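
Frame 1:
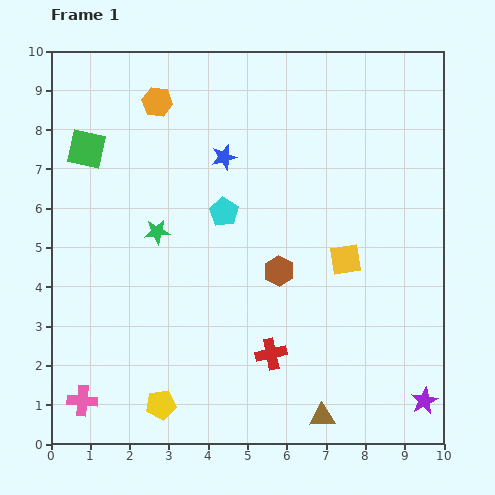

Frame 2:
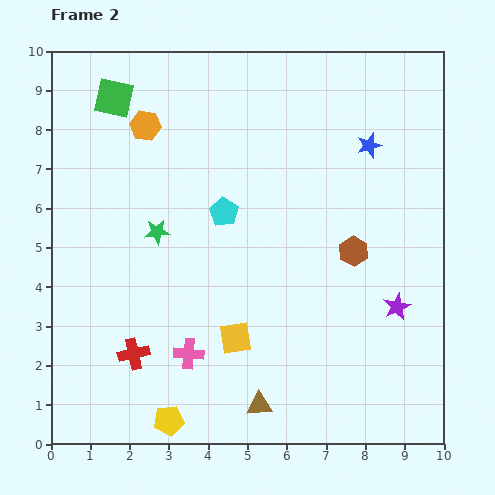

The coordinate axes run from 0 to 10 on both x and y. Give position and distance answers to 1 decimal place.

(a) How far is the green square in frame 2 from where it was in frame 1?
1.5

The green square moved from (0.9, 7.5) to (1.6, 8.8), a distance of √(0.7² + 1.3²) ≈ 1.5.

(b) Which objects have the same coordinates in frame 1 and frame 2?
the green star, the cyan pentagon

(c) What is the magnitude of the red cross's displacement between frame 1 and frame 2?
3.5

The red cross moved from (5.6, 2.3) to (2.1, 2.3), a distance of √(3.5² + 0.0²) ≈ 3.5.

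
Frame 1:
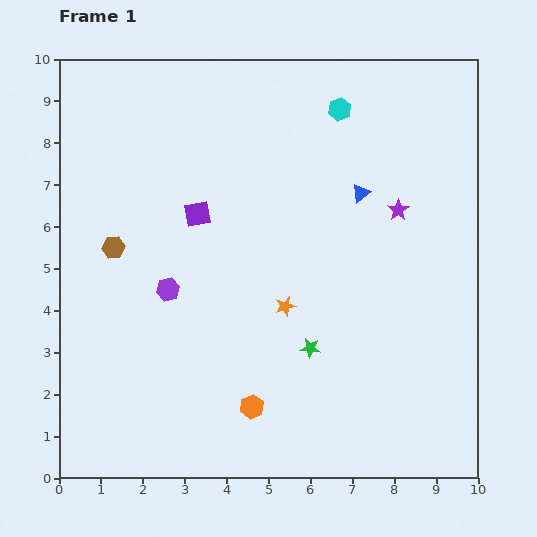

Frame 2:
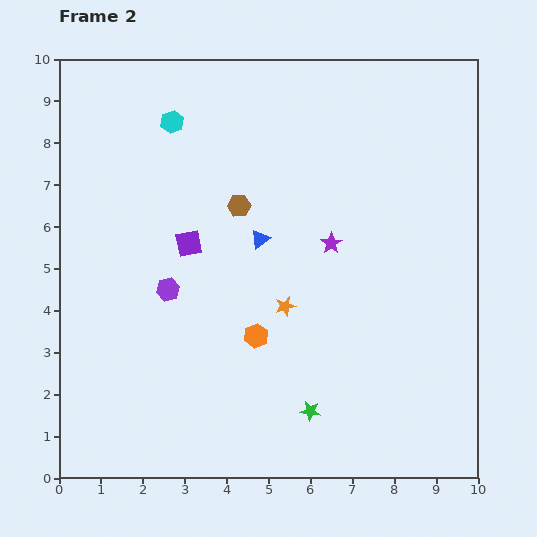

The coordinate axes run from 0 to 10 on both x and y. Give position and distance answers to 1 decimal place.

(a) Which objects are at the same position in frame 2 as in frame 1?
the orange star, the purple hexagon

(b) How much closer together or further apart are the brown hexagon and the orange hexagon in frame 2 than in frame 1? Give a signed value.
-1.9

Distance in frame 1: 5.0. Distance in frame 2: 3.1.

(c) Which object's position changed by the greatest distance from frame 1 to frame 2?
the cyan hexagon

(moved 4.0; next 3.2)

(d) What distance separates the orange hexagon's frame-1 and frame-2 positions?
1.7

The orange hexagon moved from (4.6, 1.7) to (4.7, 3.4), a distance of √(0.1² + 1.7²) ≈ 1.7.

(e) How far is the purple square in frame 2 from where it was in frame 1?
0.7

The purple square moved from (3.3, 6.3) to (3.1, 5.6), a distance of √(0.2² + 0.7²) ≈ 0.7.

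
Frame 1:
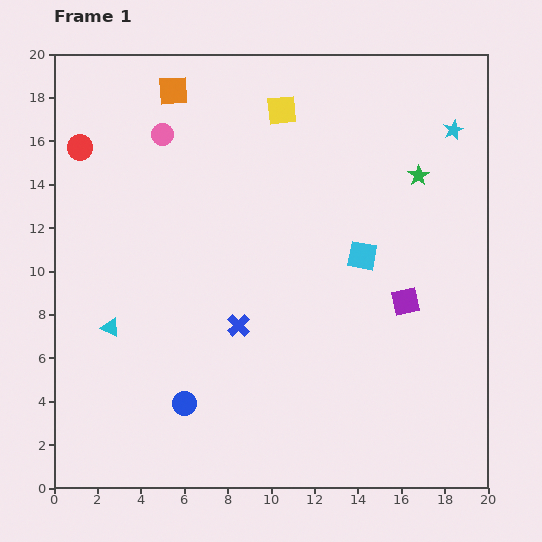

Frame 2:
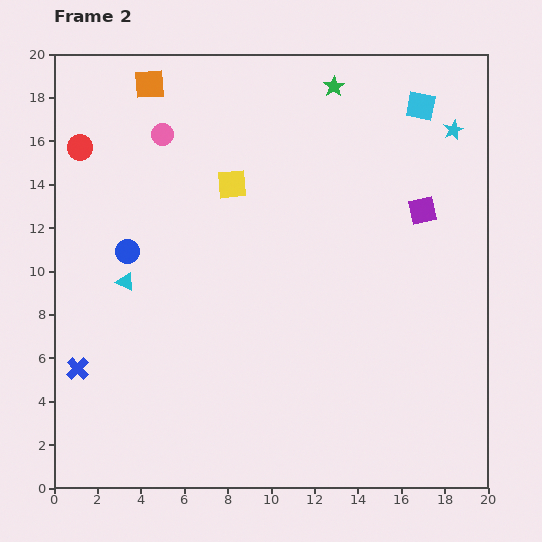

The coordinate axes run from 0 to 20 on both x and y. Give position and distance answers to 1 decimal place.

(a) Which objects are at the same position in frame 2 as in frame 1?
the cyan star, the red circle, the pink circle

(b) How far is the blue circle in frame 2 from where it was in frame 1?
7.5

The blue circle moved from (6.0, 3.9) to (3.4, 10.9), a distance of √(2.6² + 7.0²) ≈ 7.5.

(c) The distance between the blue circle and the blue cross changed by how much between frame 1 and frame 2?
+1.5

Distance in frame 1: 4.4. Distance in frame 2: 5.9.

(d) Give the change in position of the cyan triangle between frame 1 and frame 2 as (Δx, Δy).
(0.7, 2.1)

The cyan triangle was at (2.6, 7.4) in frame 1 and (3.3, 9.5) in frame 2.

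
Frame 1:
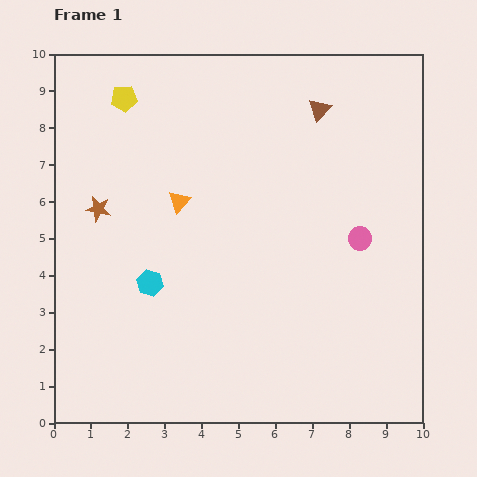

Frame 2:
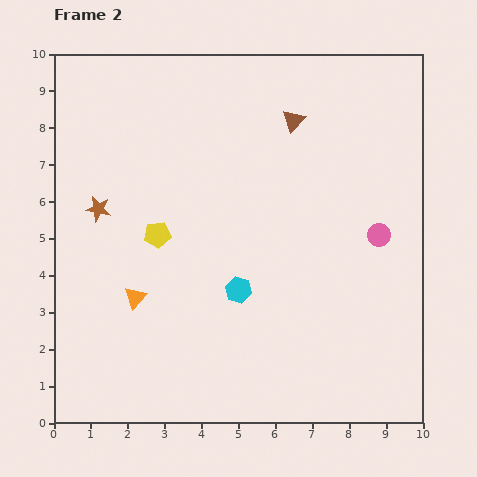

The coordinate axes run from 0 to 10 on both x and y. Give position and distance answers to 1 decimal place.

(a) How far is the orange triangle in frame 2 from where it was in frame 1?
2.9

The orange triangle moved from (3.4, 6.0) to (2.2, 3.4), a distance of √(1.2² + 2.6²) ≈ 2.9.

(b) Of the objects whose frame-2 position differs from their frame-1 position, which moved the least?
the pink circle

(moved 0.5)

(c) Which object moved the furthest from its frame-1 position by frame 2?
the yellow pentagon

(moved 3.8; next 2.9)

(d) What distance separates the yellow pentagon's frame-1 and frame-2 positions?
3.8

The yellow pentagon moved from (1.9, 8.8) to (2.8, 5.1), a distance of √(0.9² + 3.7²) ≈ 3.8.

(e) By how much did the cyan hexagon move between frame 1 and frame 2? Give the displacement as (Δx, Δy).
(2.4, -0.2)

The cyan hexagon was at (2.6, 3.8) in frame 1 and (5.0, 3.6) in frame 2.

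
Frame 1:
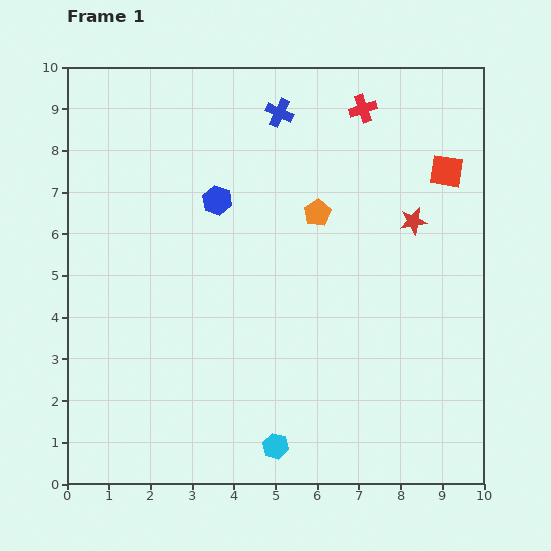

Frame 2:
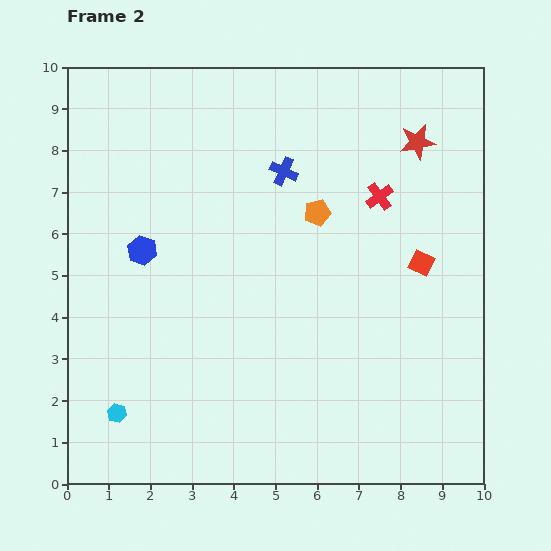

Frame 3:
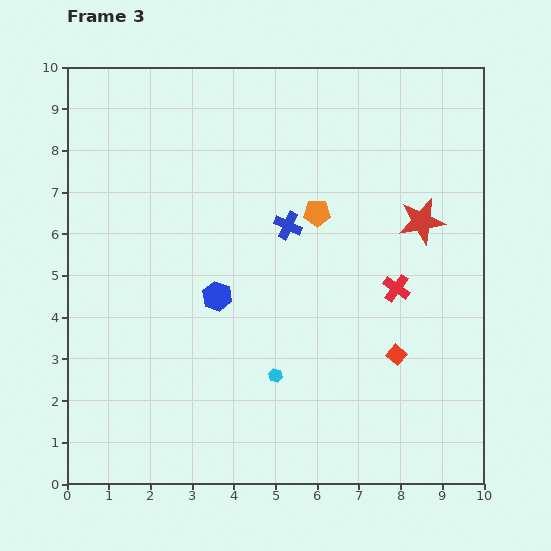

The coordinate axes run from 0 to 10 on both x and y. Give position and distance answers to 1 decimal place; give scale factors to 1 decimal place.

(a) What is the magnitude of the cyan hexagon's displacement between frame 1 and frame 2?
3.9

The cyan hexagon moved from (5.0, 0.9) to (1.2, 1.7), a distance of √(3.8² + 0.8²) ≈ 3.9.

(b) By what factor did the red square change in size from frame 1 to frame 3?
0.6×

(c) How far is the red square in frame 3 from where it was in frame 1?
4.6

The red square moved from (9.1, 7.5) to (7.9, 3.1), a distance of √(1.2² + 4.4²) ≈ 4.6.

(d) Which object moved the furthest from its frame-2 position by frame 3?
the cyan hexagon

(moved 3.9; next 2.3)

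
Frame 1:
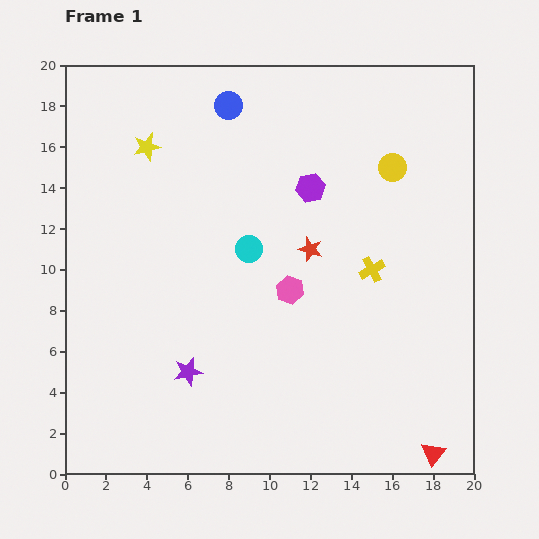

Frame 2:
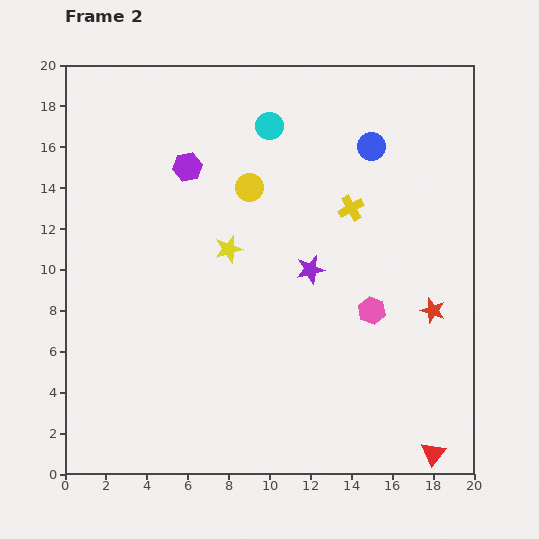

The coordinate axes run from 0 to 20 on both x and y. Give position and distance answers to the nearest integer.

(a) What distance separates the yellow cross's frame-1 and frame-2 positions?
3

The yellow cross moved from (15, 10) to (14, 13), a distance of √(1² + 3²) ≈ 3.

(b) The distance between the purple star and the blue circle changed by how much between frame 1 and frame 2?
-6

Distance in frame 1: 13. Distance in frame 2: 7.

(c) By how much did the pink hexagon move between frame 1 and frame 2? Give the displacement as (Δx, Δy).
(4, -1)

The pink hexagon was at (11, 9) in frame 1 and (15, 8) in frame 2.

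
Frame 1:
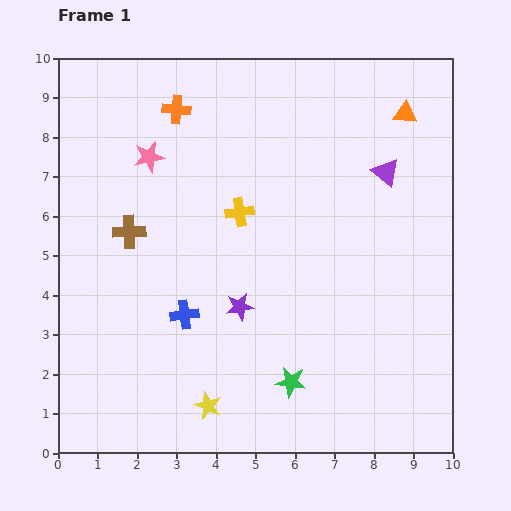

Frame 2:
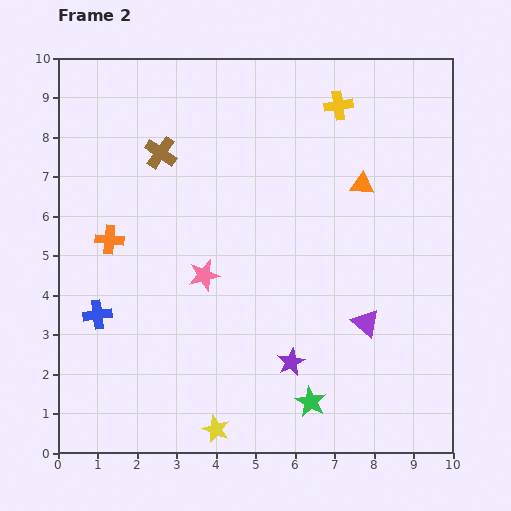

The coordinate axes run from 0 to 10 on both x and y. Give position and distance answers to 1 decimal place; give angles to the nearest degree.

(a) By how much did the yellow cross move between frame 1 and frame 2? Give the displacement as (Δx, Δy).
(2.5, 2.7)

The yellow cross was at (4.6, 6.1) in frame 1 and (7.1, 8.8) in frame 2.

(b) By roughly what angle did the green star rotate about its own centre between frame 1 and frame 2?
21° clockwise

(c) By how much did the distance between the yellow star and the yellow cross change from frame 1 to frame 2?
+3.8

Distance in frame 1: 5.0. Distance in frame 2: 8.8.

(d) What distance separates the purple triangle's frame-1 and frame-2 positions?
3.8

The purple triangle moved from (8.3, 7.1) to (7.8, 3.3), a distance of √(0.5² + 3.8²) ≈ 3.8.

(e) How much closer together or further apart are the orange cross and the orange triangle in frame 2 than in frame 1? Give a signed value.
+0.8

Distance in frame 1: 5.8. Distance in frame 2: 6.6.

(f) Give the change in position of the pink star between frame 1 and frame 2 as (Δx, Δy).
(1.4, -3.0)

The pink star was at (2.3, 7.5) in frame 1 and (3.7, 4.5) in frame 2.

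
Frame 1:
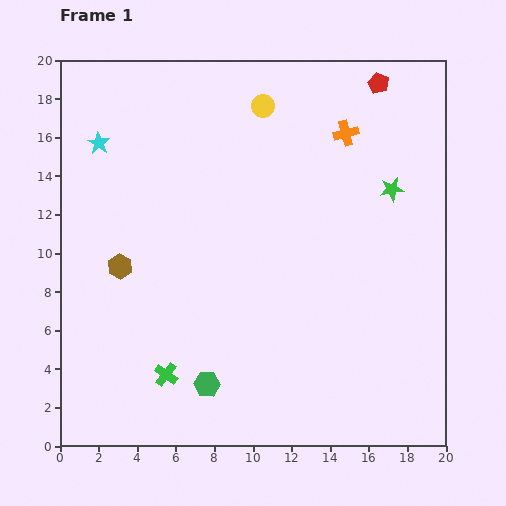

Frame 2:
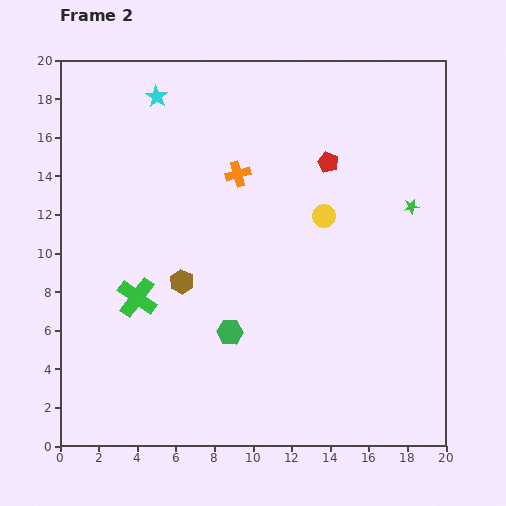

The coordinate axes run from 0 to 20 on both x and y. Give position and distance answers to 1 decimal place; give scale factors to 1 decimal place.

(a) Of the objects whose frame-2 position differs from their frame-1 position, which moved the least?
the green star

(moved 1.3)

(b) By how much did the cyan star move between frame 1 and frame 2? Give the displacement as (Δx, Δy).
(3.0, 2.4)

The cyan star was at (2.0, 15.7) in frame 1 and (5.0, 18.1) in frame 2.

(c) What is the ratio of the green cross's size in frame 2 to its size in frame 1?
1.7×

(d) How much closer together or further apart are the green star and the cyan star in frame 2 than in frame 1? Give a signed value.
-1.0

Distance in frame 1: 15.4. Distance in frame 2: 14.4.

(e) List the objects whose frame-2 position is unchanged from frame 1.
none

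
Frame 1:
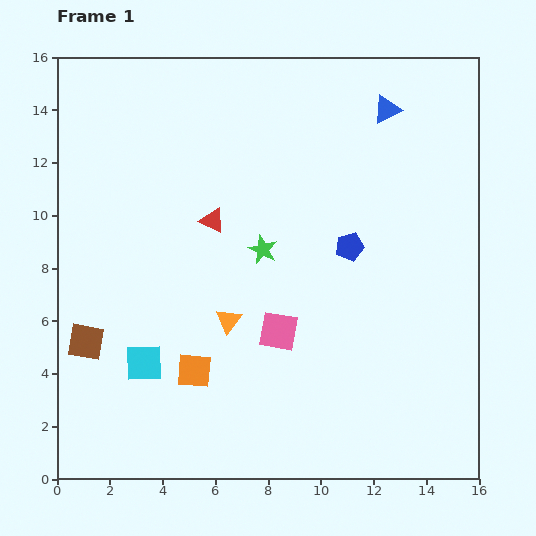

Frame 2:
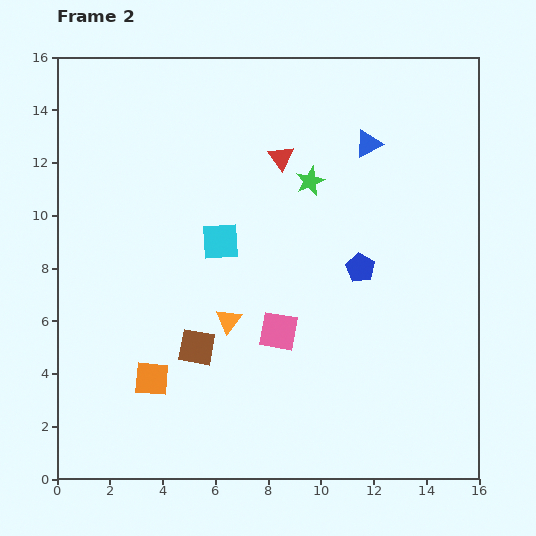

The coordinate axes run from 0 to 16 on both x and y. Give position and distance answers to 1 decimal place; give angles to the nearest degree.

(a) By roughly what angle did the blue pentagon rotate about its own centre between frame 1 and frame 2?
28° counter-clockwise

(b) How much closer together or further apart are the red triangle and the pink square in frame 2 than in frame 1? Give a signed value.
+1.7

Distance in frame 1: 4.9. Distance in frame 2: 6.6.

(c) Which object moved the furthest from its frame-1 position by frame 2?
the cyan square

(moved 5.4; next 4.2)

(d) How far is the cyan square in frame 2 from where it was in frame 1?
5.4

The cyan square moved from (3.3, 4.4) to (6.2, 9.0), a distance of √(2.9² + 4.6²) ≈ 5.4.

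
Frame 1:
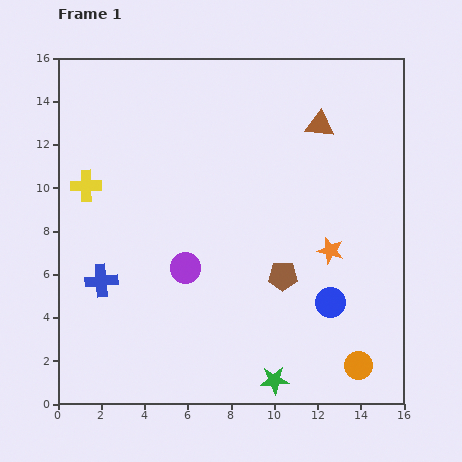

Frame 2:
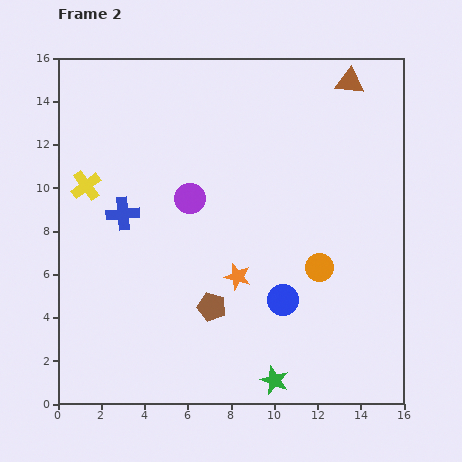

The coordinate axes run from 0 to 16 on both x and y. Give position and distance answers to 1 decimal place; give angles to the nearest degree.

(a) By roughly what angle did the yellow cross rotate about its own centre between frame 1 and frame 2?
36° counter-clockwise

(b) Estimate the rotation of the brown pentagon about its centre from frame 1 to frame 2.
16° clockwise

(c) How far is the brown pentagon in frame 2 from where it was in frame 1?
3.6

The brown pentagon moved from (10.4, 5.9) to (7.1, 4.5), a distance of √(3.3² + 1.4²) ≈ 3.6.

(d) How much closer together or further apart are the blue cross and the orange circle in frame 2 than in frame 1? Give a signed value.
-3.1

Distance in frame 1: 12.5. Distance in frame 2: 9.4.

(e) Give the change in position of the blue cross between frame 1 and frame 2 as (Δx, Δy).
(1.0, 3.1)

The blue cross was at (2.0, 5.7) in frame 1 and (3.0, 8.8) in frame 2.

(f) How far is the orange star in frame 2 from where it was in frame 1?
4.5

The orange star moved from (12.6, 7.1) to (8.3, 5.9), a distance of √(4.3² + 1.2²) ≈ 4.5.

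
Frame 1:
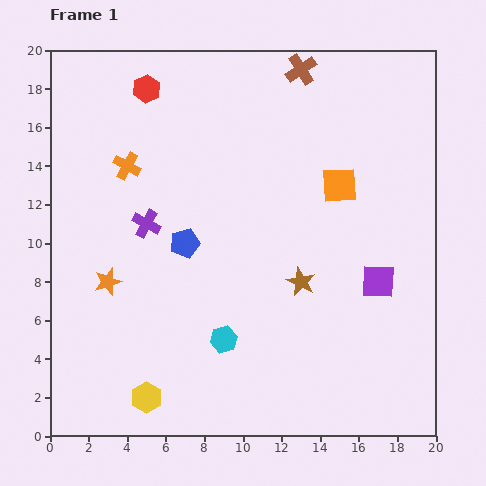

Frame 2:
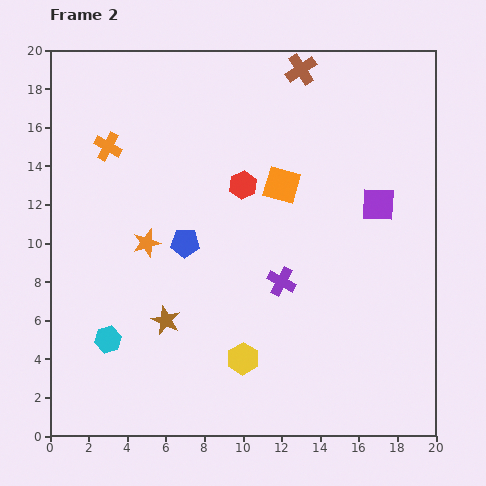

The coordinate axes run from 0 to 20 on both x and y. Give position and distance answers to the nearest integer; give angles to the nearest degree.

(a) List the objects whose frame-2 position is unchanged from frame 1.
the blue pentagon, the brown cross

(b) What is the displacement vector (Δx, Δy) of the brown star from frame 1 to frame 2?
(-7, -2)

The brown star was at (13, 8) in frame 1 and (6, 6) in frame 2.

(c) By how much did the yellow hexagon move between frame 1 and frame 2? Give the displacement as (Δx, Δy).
(5, 2)

The yellow hexagon was at (5, 2) in frame 1 and (10, 4) in frame 2.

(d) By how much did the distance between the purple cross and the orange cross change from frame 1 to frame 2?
+8

Distance in frame 1: 3. Distance in frame 2: 11.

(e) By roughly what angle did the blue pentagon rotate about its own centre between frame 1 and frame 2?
16° clockwise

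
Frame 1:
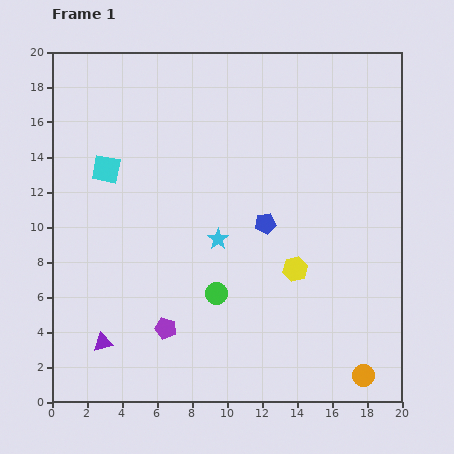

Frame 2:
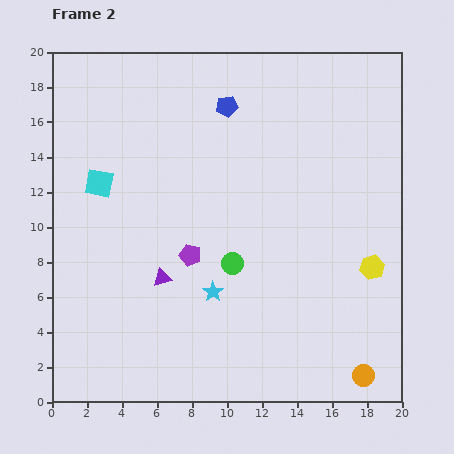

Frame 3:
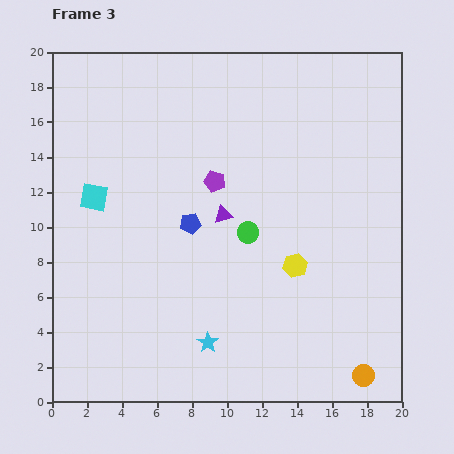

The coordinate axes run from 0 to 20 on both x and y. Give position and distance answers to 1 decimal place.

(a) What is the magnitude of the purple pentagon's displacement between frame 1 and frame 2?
4.4

The purple pentagon moved from (6.5, 4.2) to (7.9, 8.4), a distance of √(1.4² + 4.2²) ≈ 4.4.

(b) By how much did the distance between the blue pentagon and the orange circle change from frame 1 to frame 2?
+7.0

Distance in frame 1: 10.3. Distance in frame 2: 17.3.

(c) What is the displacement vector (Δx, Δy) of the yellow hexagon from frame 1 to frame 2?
(4.4, 0.1)

The yellow hexagon was at (13.9, 7.6) in frame 1 and (18.3, 7.7) in frame 2.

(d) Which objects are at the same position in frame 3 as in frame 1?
the orange circle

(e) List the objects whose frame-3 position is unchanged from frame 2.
the orange circle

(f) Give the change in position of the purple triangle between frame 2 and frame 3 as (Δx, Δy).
(3.5, 3.6)

The purple triangle was at (6.3, 7.1) in frame 2 and (9.8, 10.7) in frame 3.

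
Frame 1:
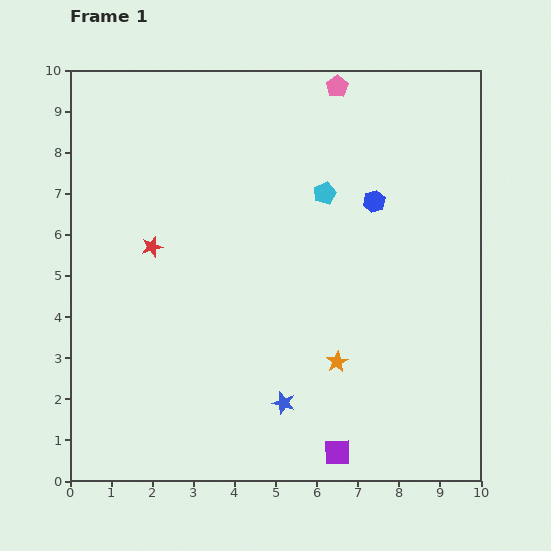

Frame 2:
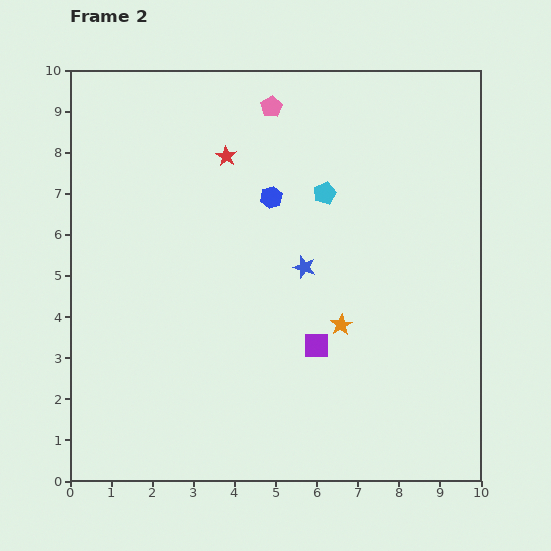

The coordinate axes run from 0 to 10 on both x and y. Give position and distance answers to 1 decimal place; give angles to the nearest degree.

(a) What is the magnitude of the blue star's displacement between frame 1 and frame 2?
3.3

The blue star moved from (5.2, 1.9) to (5.7, 5.2), a distance of √(0.5² + 3.3²) ≈ 3.3.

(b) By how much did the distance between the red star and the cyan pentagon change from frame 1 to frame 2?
-1.8

Distance in frame 1: 4.4. Distance in frame 2: 2.6.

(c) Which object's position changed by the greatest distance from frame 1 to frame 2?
the blue star

(moved 3.3; next 2.8)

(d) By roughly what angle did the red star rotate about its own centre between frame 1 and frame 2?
25° counter-clockwise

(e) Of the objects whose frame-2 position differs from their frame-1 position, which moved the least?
the orange star

(moved 0.9)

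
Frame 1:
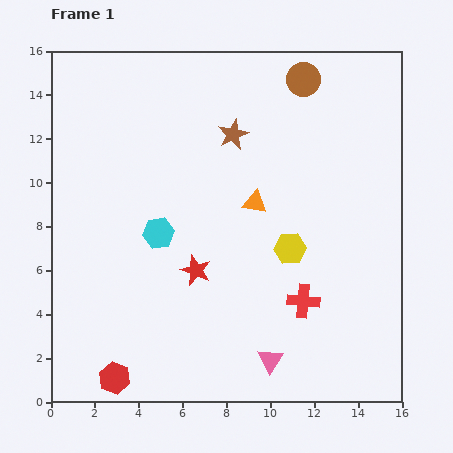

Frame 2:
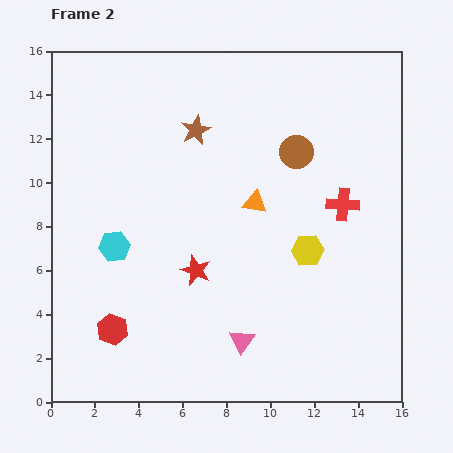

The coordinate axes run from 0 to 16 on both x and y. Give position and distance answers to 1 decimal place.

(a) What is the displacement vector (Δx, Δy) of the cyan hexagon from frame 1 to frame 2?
(-2.0, -0.6)

The cyan hexagon was at (4.9, 7.7) in frame 1 and (2.9, 7.1) in frame 2.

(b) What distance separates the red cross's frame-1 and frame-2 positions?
4.8

The red cross moved from (11.5, 4.6) to (13.3, 9.0), a distance of √(1.8² + 4.4²) ≈ 4.8.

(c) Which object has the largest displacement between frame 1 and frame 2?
the red cross

(moved 4.8; next 3.3)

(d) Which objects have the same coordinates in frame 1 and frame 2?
the red star, the orange triangle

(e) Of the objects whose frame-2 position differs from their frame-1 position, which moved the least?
the yellow hexagon

(moved 0.8)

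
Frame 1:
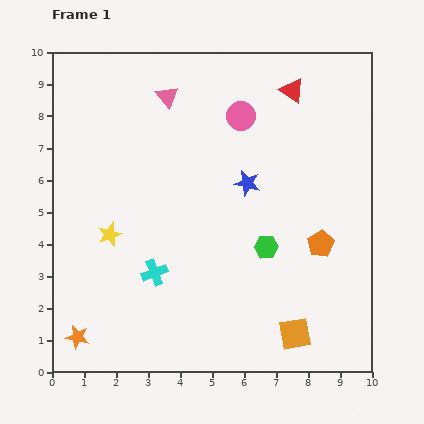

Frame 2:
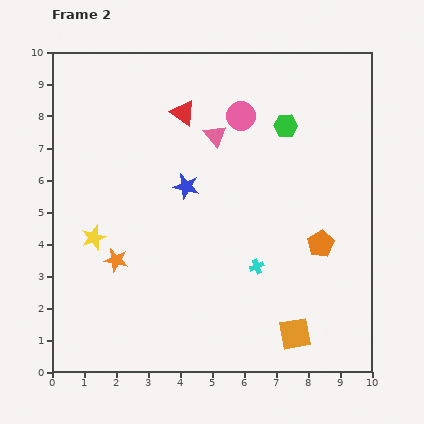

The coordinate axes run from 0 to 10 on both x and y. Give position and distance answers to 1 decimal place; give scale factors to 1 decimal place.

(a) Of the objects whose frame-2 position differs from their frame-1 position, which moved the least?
the yellow star

(moved 0.5)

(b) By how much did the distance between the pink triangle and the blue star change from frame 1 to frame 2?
-1.9

Distance in frame 1: 3.7. Distance in frame 2: 1.8.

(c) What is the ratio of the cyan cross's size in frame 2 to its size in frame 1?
0.6×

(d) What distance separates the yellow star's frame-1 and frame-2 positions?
0.5

The yellow star moved from (1.8, 4.3) to (1.3, 4.2), a distance of √(0.5² + 0.1²) ≈ 0.5.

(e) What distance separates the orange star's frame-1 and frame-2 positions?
2.7

The orange star moved from (0.8, 1.1) to (2.0, 3.5), a distance of √(1.2² + 2.4²) ≈ 2.7.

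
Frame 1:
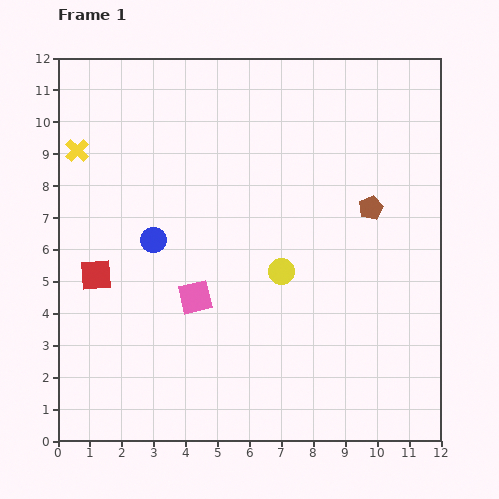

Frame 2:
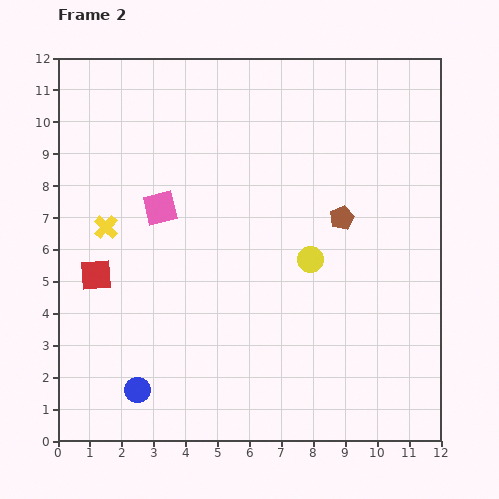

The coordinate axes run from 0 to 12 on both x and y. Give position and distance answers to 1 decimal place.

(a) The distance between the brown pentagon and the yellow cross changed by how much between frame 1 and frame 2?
-2.0

Distance in frame 1: 9.4. Distance in frame 2: 7.4.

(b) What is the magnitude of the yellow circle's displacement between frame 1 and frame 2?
1.0

The yellow circle moved from (7.0, 5.3) to (7.9, 5.7), a distance of √(0.9² + 0.4²) ≈ 1.0.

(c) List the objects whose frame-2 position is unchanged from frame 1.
the red square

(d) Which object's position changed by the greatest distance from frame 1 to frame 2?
the blue circle

(moved 4.7; next 3.0)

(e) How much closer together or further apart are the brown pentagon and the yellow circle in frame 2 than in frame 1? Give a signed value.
-1.8

Distance in frame 1: 3.4. Distance in frame 2: 1.6.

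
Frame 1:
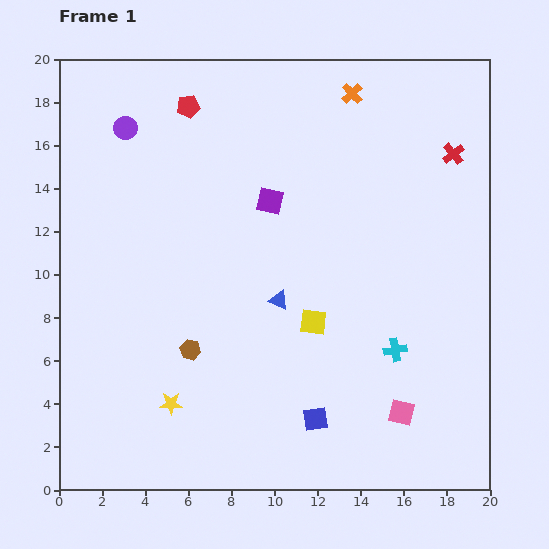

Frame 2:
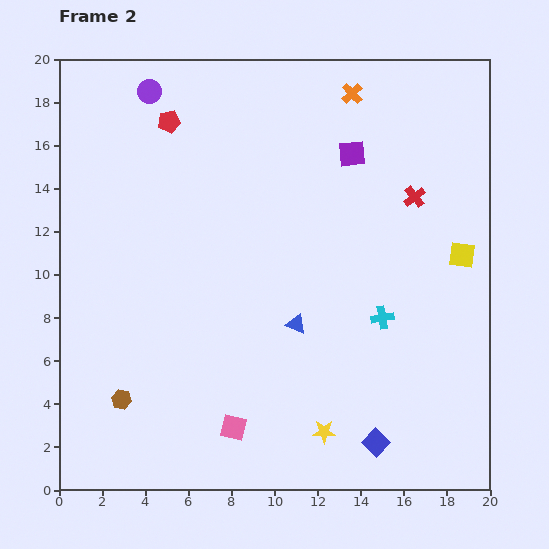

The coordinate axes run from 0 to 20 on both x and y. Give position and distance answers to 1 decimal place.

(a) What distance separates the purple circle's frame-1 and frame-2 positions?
2.0

The purple circle moved from (3.1, 16.8) to (4.2, 18.5), a distance of √(1.1² + 1.7²) ≈ 2.0.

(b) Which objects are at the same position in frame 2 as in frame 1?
the orange cross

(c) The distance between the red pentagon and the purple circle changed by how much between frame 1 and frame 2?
-1.4

Distance in frame 1: 3.1. Distance in frame 2: 1.7.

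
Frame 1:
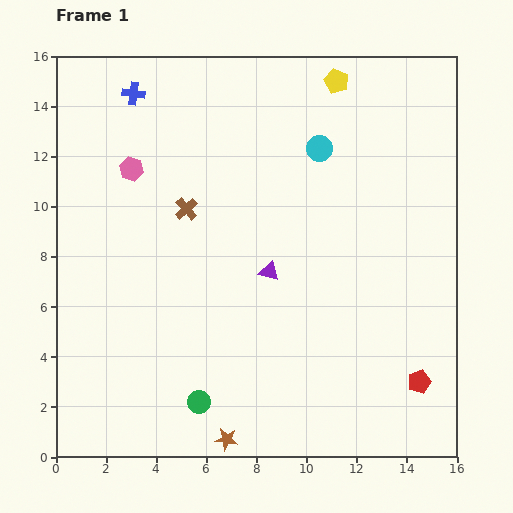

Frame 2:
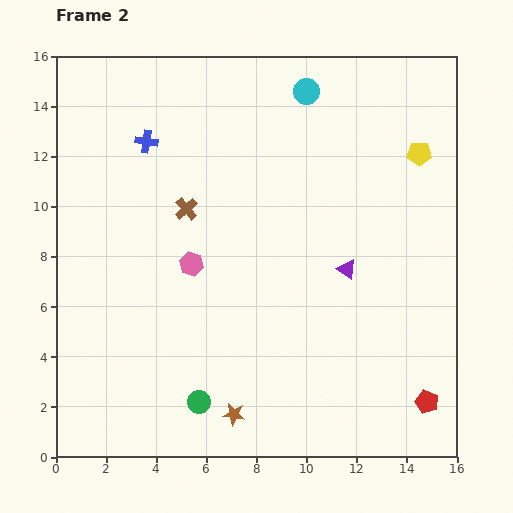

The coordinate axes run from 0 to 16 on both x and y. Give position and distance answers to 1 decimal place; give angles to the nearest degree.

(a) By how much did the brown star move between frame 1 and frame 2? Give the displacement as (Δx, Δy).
(0.3, 1.0)

The brown star was at (6.8, 0.7) in frame 1 and (7.1, 1.7) in frame 2.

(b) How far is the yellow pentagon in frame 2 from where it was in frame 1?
4.4

The yellow pentagon moved from (11.2, 15.0) to (14.5, 12.1), a distance of √(3.3² + 2.9²) ≈ 4.4.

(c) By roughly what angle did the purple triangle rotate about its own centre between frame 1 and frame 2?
19° clockwise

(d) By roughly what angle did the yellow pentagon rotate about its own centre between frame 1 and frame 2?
22° counter-clockwise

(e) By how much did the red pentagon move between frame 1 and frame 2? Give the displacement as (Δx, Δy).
(0.3, -0.8)

The red pentagon was at (14.5, 3.0) in frame 1 and (14.8, 2.2) in frame 2.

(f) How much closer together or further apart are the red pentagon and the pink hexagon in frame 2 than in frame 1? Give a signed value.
-3.4

Distance in frame 1: 14.3. Distance in frame 2: 10.9.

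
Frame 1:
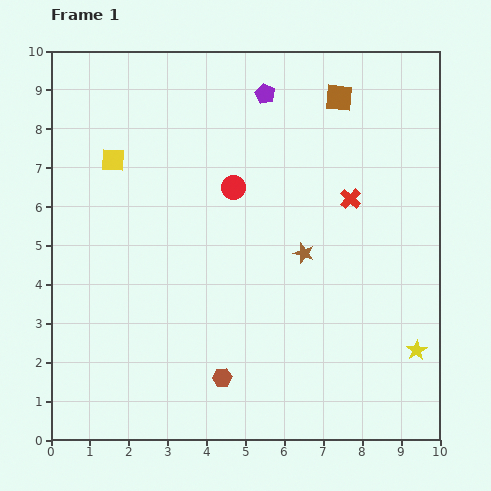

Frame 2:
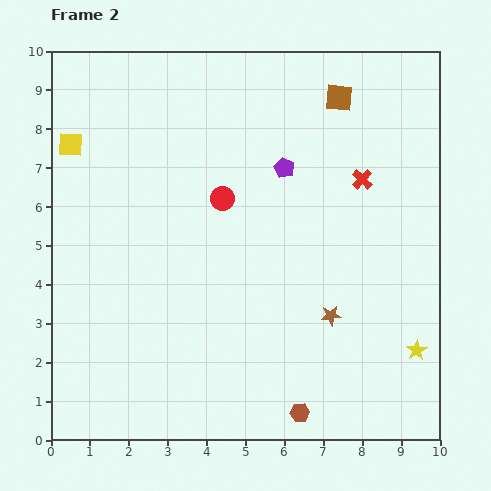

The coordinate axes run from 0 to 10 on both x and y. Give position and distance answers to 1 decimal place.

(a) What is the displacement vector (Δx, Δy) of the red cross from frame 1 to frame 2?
(0.3, 0.5)

The red cross was at (7.7, 6.2) in frame 1 and (8.0, 6.7) in frame 2.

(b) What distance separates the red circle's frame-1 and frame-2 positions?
0.4

The red circle moved from (4.7, 6.5) to (4.4, 6.2), a distance of √(0.3² + 0.3²) ≈ 0.4.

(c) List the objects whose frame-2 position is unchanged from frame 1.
the brown square, the yellow star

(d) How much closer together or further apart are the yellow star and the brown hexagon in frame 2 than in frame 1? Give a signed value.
-1.6

Distance in frame 1: 5.0. Distance in frame 2: 3.4.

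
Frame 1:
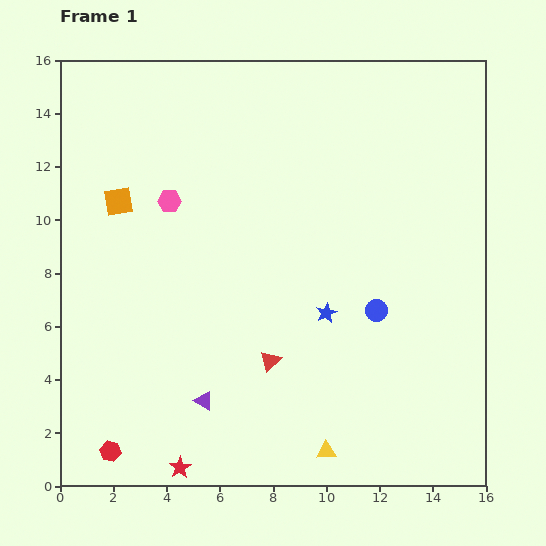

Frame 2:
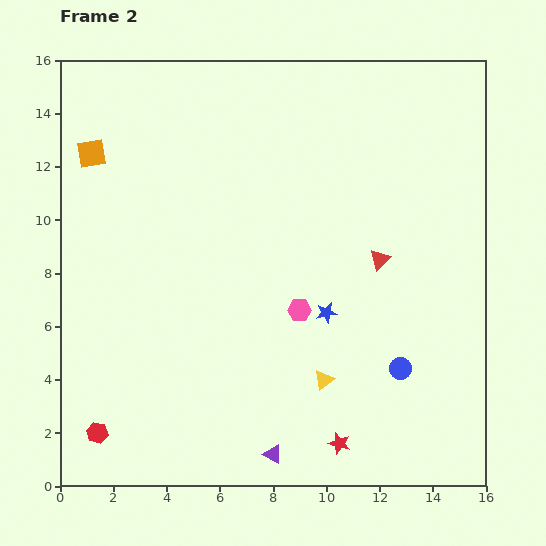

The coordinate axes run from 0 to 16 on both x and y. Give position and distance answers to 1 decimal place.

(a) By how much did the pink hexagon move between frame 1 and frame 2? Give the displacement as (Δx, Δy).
(4.9, -4.1)

The pink hexagon was at (4.1, 10.7) in frame 1 and (9.0, 6.6) in frame 2.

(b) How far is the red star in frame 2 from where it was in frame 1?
6.1

The red star moved from (4.5, 0.7) to (10.5, 1.6), a distance of √(6.0² + 0.9²) ≈ 6.1.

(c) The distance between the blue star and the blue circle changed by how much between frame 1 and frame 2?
+1.6

Distance in frame 1: 1.9. Distance in frame 2: 3.5.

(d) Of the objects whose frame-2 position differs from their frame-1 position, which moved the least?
the red hexagon

(moved 0.9)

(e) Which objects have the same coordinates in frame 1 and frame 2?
the blue star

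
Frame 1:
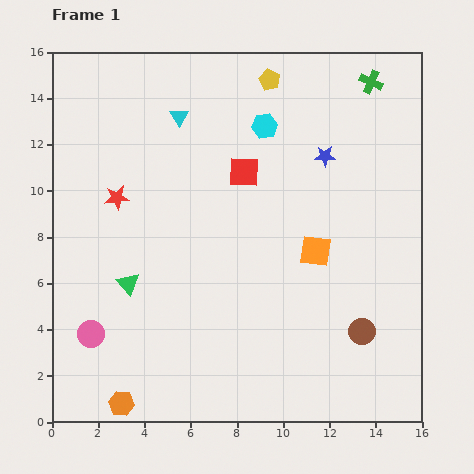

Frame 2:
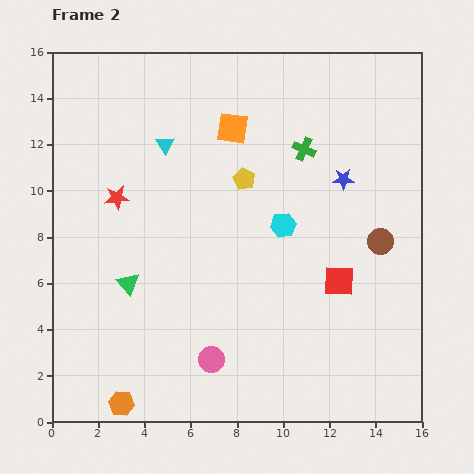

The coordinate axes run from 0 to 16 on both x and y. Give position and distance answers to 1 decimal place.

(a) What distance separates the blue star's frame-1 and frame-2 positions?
1.3

The blue star moved from (11.8, 11.5) to (12.6, 10.5), a distance of √(0.8² + 1.0²) ≈ 1.3.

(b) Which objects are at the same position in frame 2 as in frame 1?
the red star, the orange hexagon, the green triangle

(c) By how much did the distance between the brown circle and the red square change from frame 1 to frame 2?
-6.1

Distance in frame 1: 8.6. Distance in frame 2: 2.5.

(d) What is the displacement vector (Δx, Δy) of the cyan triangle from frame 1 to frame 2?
(-0.6, -1.2)

The cyan triangle was at (5.5, 13.2) in frame 1 and (4.9, 12.0) in frame 2.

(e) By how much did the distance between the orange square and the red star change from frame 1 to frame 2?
-3.1

Distance in frame 1: 8.9. Distance in frame 2: 5.8.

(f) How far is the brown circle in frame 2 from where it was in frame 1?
4.0

The brown circle moved from (13.4, 3.9) to (14.2, 7.8), a distance of √(0.8² + 3.9²) ≈ 4.0.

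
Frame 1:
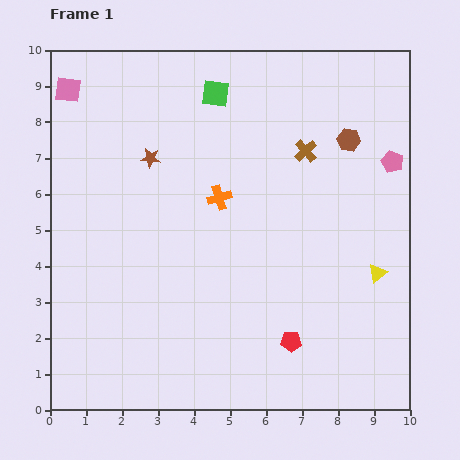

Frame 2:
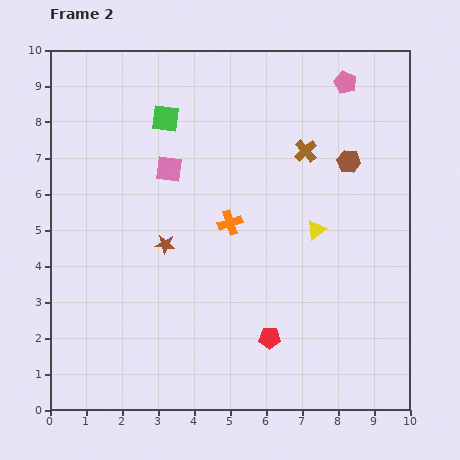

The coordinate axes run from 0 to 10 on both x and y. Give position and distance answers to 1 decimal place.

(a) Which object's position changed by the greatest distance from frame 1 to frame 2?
the pink square

(moved 3.6; next 2.6)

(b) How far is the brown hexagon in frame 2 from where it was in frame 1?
0.6

The brown hexagon moved from (8.3, 7.5) to (8.3, 6.9), a distance of √(0.0² + 0.6²) ≈ 0.6.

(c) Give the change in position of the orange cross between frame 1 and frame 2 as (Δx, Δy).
(0.3, -0.7)

The orange cross was at (4.7, 5.9) in frame 1 and (5.0, 5.2) in frame 2.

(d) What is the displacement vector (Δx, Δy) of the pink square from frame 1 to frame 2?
(2.8, -2.2)

The pink square was at (0.5, 8.9) in frame 1 and (3.3, 6.7) in frame 2.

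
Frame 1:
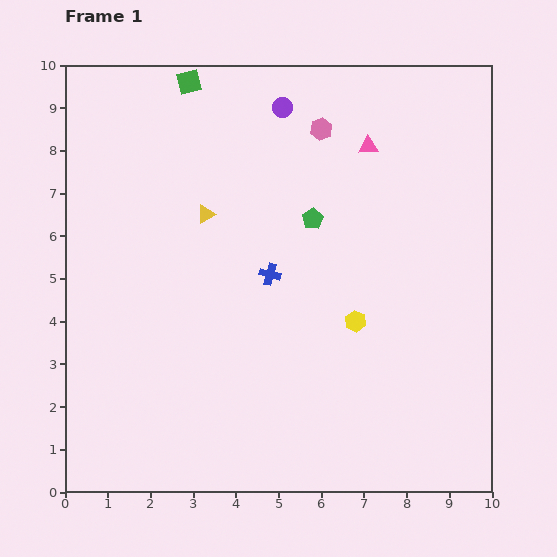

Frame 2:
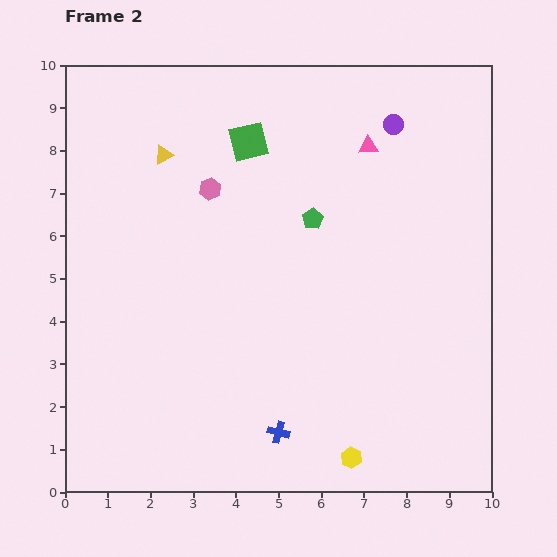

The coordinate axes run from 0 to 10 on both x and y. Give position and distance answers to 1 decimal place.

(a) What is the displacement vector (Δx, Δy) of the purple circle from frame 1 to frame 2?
(2.6, -0.4)

The purple circle was at (5.1, 9.0) in frame 1 and (7.7, 8.6) in frame 2.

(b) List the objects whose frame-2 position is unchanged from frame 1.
the pink triangle, the green pentagon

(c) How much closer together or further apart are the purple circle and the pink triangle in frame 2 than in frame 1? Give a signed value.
-1.4

Distance in frame 1: 2.2. Distance in frame 2: 0.8.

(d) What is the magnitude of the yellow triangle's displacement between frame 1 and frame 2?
1.7

The yellow triangle moved from (3.3, 6.5) to (2.3, 7.9), a distance of √(1.0² + 1.4²) ≈ 1.7.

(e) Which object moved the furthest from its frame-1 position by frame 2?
the blue cross

(moved 3.7; next 3.2)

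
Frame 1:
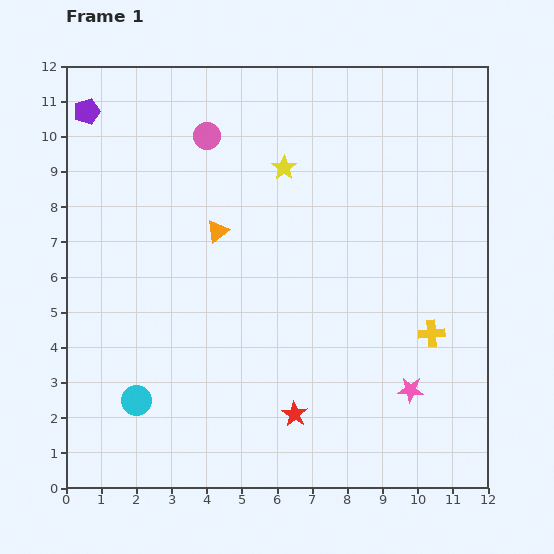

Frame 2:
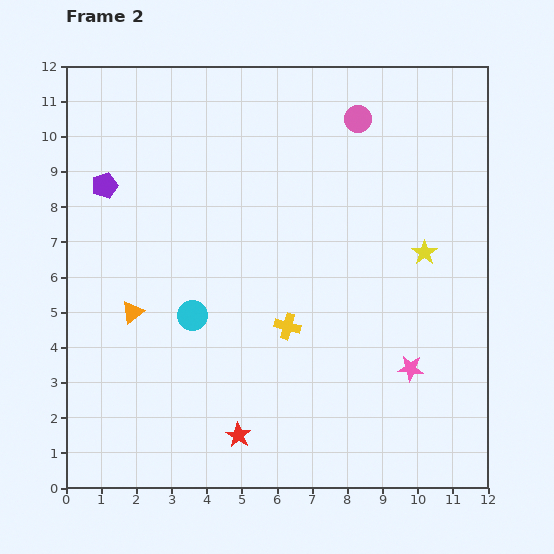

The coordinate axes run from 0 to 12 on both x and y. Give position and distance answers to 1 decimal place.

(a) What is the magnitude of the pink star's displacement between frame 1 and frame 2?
0.6

The pink star moved from (9.8, 2.8) to (9.8, 3.4), a distance of √(0.0² + 0.6²) ≈ 0.6.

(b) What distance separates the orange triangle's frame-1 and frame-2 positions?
3.3

The orange triangle moved from (4.3, 7.3) to (1.9, 5.0), a distance of √(2.4² + 2.3²) ≈ 3.3.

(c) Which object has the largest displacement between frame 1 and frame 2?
the yellow star

(moved 4.7; next 4.3)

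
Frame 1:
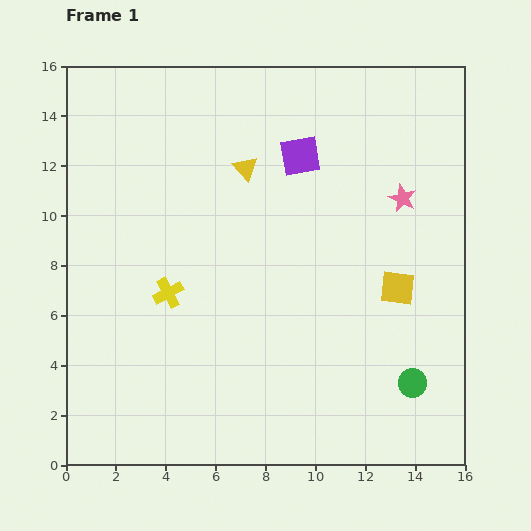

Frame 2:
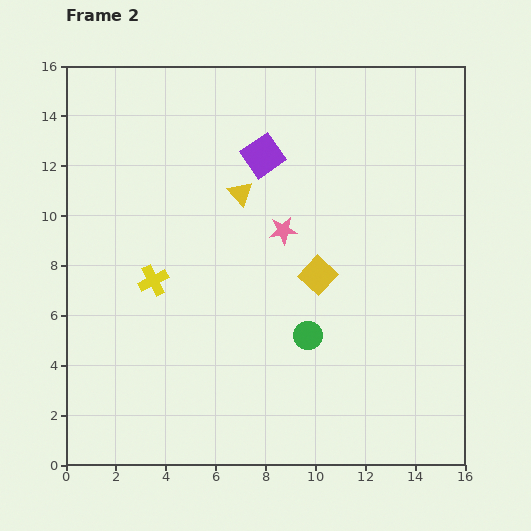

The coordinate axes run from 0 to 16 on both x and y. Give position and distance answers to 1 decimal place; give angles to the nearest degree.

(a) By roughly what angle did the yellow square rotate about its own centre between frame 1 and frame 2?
37° clockwise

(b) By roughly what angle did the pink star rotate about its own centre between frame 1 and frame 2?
31° counter-clockwise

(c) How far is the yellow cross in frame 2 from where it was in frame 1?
0.8

The yellow cross moved from (4.1, 6.9) to (3.5, 7.4), a distance of √(0.6² + 0.5²) ≈ 0.8.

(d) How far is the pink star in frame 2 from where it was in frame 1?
5.0

The pink star moved from (13.5, 10.7) to (8.7, 9.4), a distance of √(4.8² + 1.3²) ≈ 5.0.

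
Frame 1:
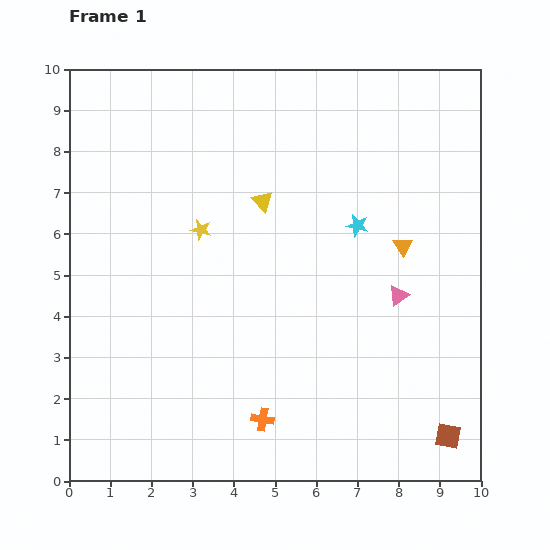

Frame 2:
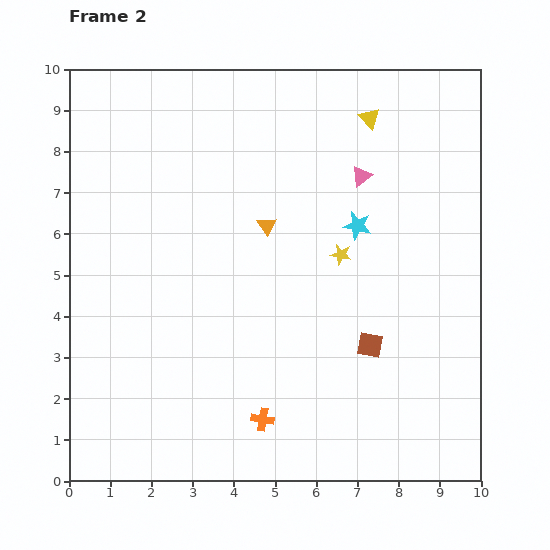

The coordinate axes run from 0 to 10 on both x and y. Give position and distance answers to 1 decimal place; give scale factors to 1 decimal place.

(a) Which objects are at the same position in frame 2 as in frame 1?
the cyan star, the orange cross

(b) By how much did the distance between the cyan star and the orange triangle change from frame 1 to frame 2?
+1.0

Distance in frame 1: 1.2. Distance in frame 2: 2.2.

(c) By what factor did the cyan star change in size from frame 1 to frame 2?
1.3×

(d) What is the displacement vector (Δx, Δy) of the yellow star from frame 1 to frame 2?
(3.4, -0.6)

The yellow star was at (3.2, 6.1) in frame 1 and (6.6, 5.5) in frame 2.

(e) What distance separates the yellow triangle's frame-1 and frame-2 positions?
3.3

The yellow triangle moved from (4.7, 6.8) to (7.3, 8.8), a distance of √(2.6² + 2.0²) ≈ 3.3.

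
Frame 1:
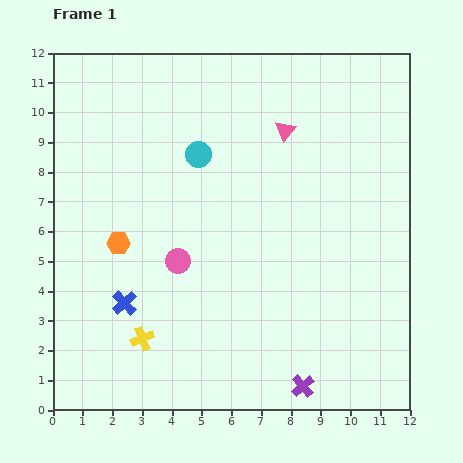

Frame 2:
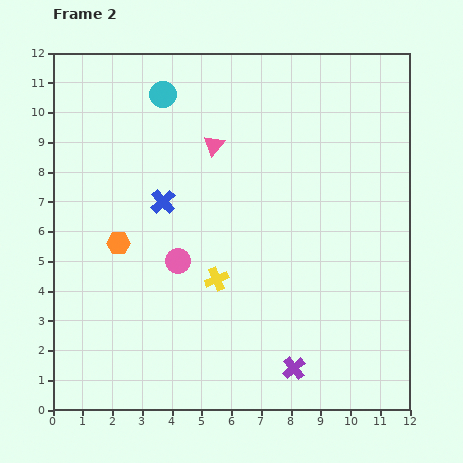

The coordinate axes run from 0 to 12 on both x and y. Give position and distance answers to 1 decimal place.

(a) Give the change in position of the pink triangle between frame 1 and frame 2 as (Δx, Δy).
(-2.4, -0.5)

The pink triangle was at (7.8, 9.4) in frame 1 and (5.4, 8.9) in frame 2.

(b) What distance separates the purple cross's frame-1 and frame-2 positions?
0.7

The purple cross moved from (8.4, 0.8) to (8.1, 1.4), a distance of √(0.3² + 0.6²) ≈ 0.7.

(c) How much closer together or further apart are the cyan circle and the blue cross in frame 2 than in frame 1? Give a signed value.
-2.0

Distance in frame 1: 5.6. Distance in frame 2: 3.6.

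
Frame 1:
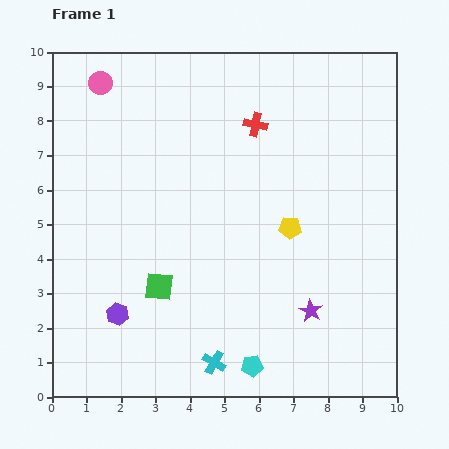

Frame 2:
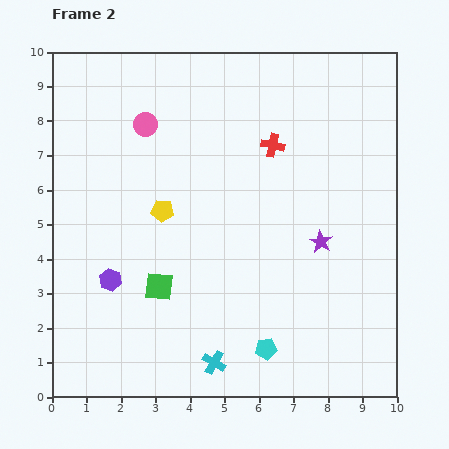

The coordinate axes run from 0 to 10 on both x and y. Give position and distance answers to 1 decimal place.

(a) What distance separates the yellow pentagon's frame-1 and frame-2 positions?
3.7

The yellow pentagon moved from (6.9, 4.9) to (3.2, 5.4), a distance of √(3.7² + 0.5²) ≈ 3.7.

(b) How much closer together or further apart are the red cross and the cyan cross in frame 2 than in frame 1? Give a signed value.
-0.5

Distance in frame 1: 7.0. Distance in frame 2: 6.5.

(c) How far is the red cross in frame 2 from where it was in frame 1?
0.8

The red cross moved from (5.9, 7.9) to (6.4, 7.3), a distance of √(0.5² + 0.6²) ≈ 0.8.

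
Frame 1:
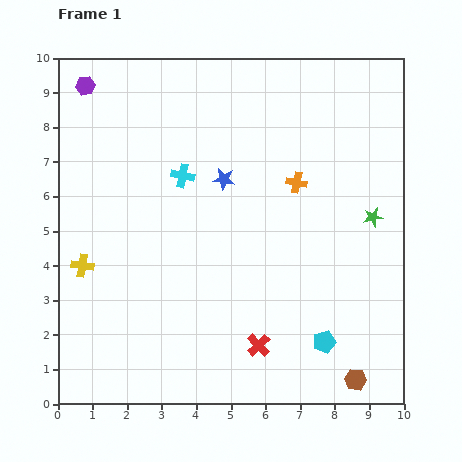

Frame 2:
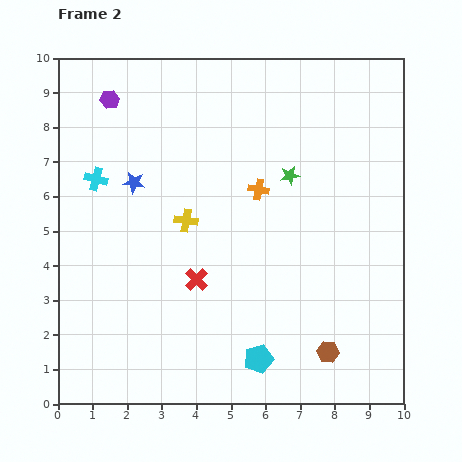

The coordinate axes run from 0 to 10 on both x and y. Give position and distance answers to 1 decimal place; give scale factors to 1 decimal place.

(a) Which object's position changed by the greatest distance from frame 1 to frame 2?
the yellow cross

(moved 3.3; next 2.7)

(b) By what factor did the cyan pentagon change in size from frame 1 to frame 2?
1.3×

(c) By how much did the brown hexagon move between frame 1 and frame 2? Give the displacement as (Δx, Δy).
(-0.8, 0.8)

The brown hexagon was at (8.6, 0.7) in frame 1 and (7.8, 1.5) in frame 2.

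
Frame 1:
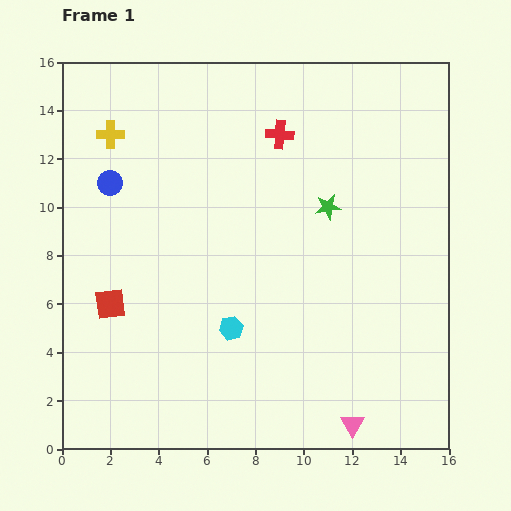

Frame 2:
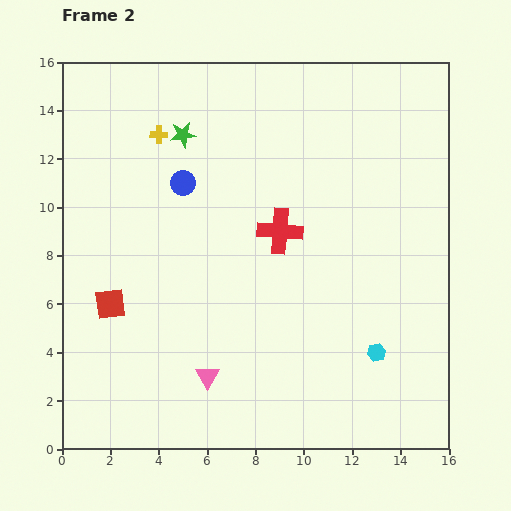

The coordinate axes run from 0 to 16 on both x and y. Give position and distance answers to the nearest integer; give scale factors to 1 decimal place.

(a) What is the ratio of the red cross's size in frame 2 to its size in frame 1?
1.6×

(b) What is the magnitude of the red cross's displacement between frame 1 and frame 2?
4

The red cross moved from (9, 13) to (9, 9), a distance of √(0² + 4²) ≈ 4.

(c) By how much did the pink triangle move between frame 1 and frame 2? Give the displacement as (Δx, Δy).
(-6, 2)

The pink triangle was at (12, 1) in frame 1 and (6, 3) in frame 2.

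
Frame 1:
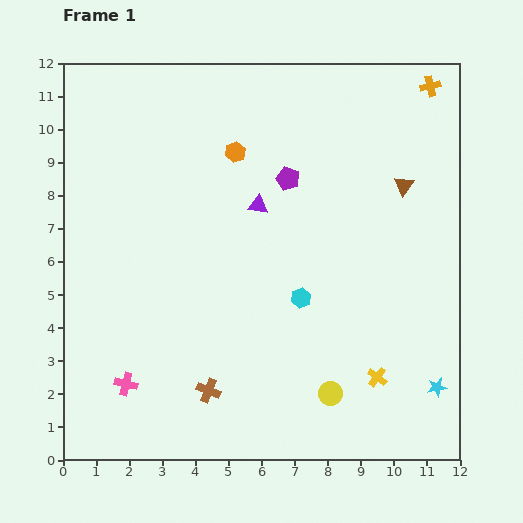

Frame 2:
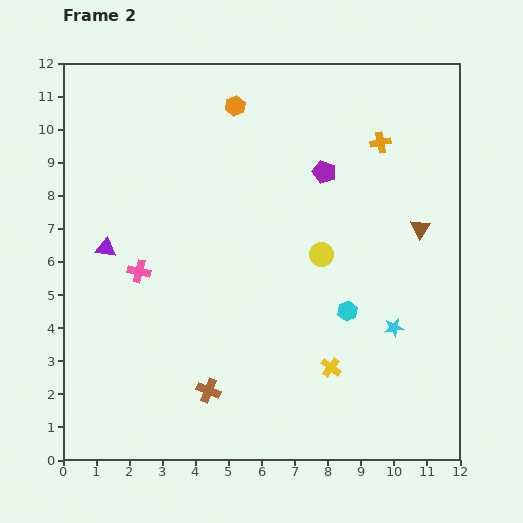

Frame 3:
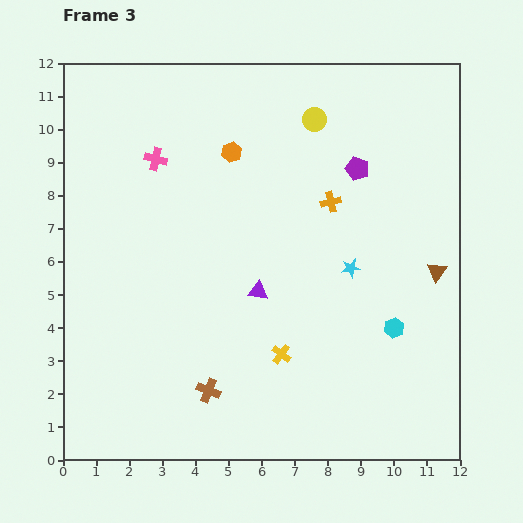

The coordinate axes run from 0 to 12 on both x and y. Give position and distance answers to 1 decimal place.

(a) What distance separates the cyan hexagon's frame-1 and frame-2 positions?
1.5

The cyan hexagon moved from (7.2, 4.9) to (8.6, 4.5), a distance of √(1.4² + 0.4²) ≈ 1.5.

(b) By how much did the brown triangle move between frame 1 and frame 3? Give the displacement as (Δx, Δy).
(1.0, -2.6)

The brown triangle was at (10.3, 8.3) in frame 1 and (11.3, 5.7) in frame 3.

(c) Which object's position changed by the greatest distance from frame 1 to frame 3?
the yellow circle

(moved 8.3; next 6.9)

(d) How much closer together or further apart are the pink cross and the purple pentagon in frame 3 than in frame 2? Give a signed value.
-0.3

Distance in frame 2: 6.4. Distance in frame 3: 6.1.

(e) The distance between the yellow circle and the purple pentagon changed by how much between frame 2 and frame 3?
-0.5

Distance in frame 2: 2.5. Distance in frame 3: 2.0.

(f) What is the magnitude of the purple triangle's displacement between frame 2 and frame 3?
4.8

The purple triangle moved from (1.3, 6.4) to (5.9, 5.1), a distance of √(4.6² + 1.3²) ≈ 4.8.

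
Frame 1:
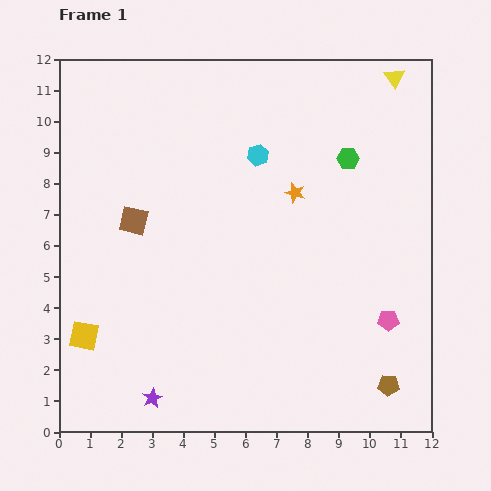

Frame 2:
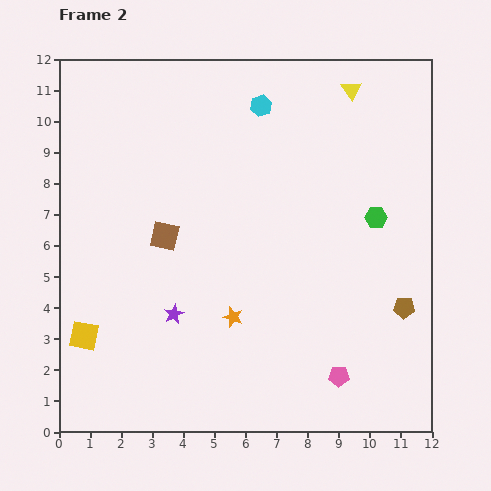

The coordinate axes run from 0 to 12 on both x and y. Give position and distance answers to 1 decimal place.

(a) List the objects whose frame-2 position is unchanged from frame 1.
the yellow square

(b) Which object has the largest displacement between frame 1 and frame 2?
the orange star

(moved 4.5; next 2.8)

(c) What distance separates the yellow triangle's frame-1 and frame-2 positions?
1.5

The yellow triangle moved from (10.8, 11.4) to (9.4, 11.0), a distance of √(1.4² + 0.4²) ≈ 1.5.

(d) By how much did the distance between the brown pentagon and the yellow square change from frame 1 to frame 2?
+0.4

Distance in frame 1: 9.9. Distance in frame 2: 10.3.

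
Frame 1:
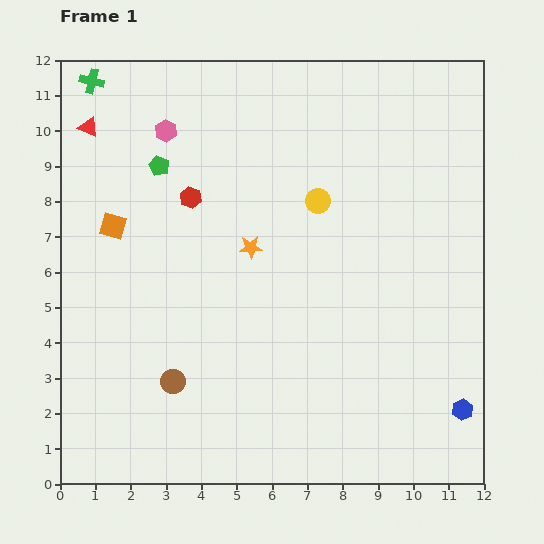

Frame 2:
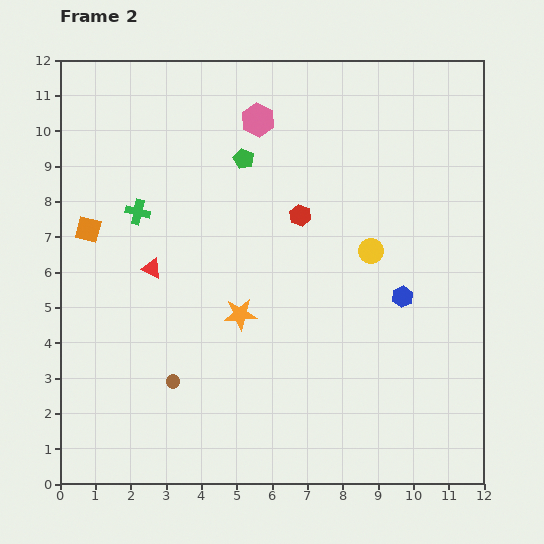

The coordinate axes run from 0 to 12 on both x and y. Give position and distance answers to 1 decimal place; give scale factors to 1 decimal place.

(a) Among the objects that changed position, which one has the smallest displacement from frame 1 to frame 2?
the orange square

(moved 0.7)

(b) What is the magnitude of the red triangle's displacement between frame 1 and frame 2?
4.4

The red triangle moved from (0.8, 10.1) to (2.6, 6.1), a distance of √(1.8² + 4.0²) ≈ 4.4.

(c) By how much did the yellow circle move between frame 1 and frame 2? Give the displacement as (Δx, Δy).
(1.5, -1.4)

The yellow circle was at (7.3, 8.0) in frame 1 and (8.8, 6.6) in frame 2.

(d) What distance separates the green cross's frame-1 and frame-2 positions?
3.9

The green cross moved from (0.9, 11.4) to (2.2, 7.7), a distance of √(1.3² + 3.7²) ≈ 3.9.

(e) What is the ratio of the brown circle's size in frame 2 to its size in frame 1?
0.6×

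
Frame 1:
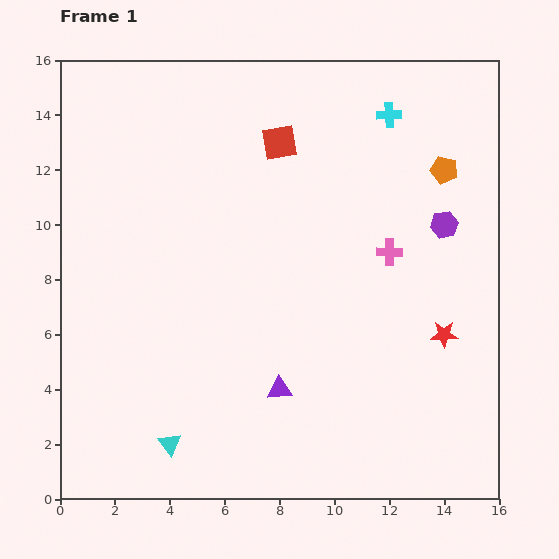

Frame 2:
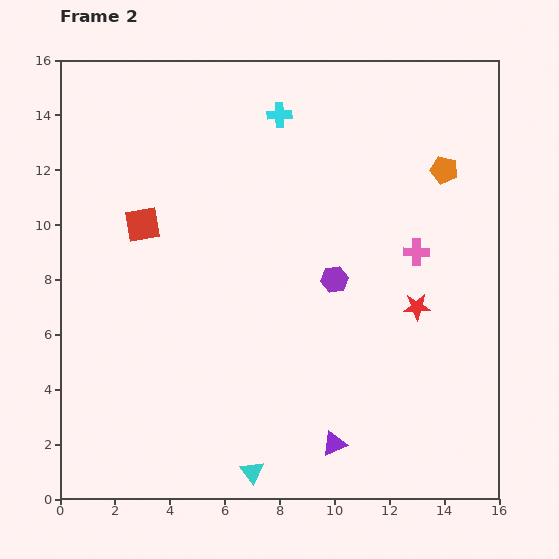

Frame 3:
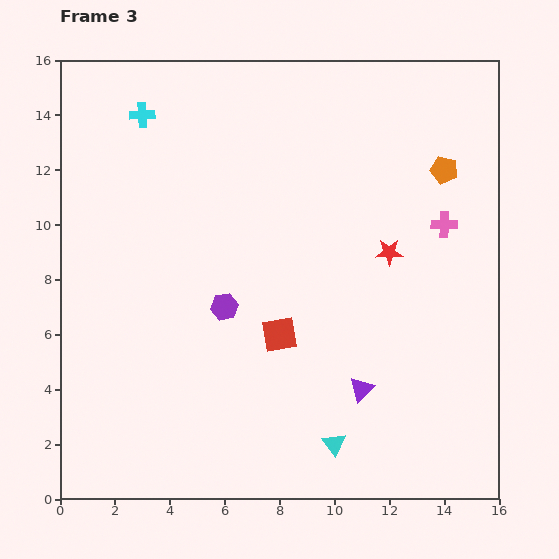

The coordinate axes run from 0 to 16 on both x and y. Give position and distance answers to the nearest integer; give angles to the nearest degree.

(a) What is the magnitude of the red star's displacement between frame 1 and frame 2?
1

The red star moved from (14, 6) to (13, 7), a distance of √(1² + 1²) ≈ 1.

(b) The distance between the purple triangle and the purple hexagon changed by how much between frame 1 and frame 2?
-2

Distance in frame 1: 8. Distance in frame 2: 6.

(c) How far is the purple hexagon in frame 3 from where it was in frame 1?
9

The purple hexagon moved from (14, 10) to (6, 7), a distance of √(8² + 3²) ≈ 9.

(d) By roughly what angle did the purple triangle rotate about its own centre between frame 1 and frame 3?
40° counter-clockwise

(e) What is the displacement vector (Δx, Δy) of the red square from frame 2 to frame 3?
(5, -4)

The red square was at (3, 10) in frame 2 and (8, 6) in frame 3.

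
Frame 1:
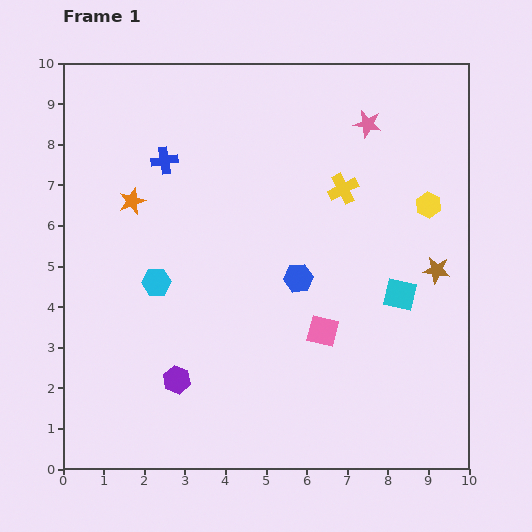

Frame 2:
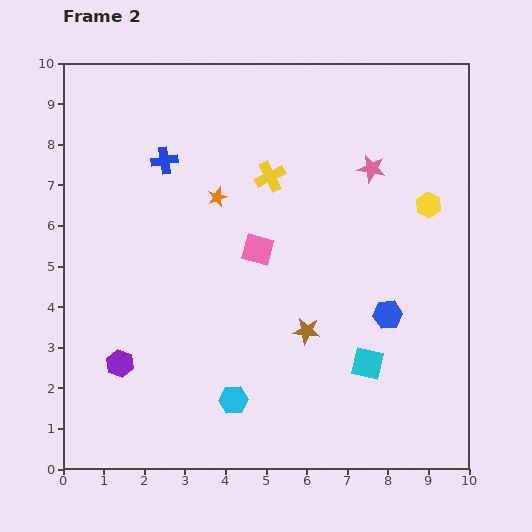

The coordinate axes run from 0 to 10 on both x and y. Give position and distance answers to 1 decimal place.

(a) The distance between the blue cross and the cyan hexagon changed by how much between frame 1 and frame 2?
+3.1

Distance in frame 1: 3.0. Distance in frame 2: 6.1.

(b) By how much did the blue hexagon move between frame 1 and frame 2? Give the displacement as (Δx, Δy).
(2.2, -0.9)

The blue hexagon was at (5.8, 4.7) in frame 1 and (8.0, 3.8) in frame 2.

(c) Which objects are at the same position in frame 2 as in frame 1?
the yellow hexagon, the blue cross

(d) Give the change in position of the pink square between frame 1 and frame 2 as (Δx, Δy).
(-1.6, 2.0)

The pink square was at (6.4, 3.4) in frame 1 and (4.8, 5.4) in frame 2.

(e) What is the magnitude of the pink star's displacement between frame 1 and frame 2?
1.1

The pink star moved from (7.5, 8.5) to (7.6, 7.4), a distance of √(0.1² + 1.1²) ≈ 1.1.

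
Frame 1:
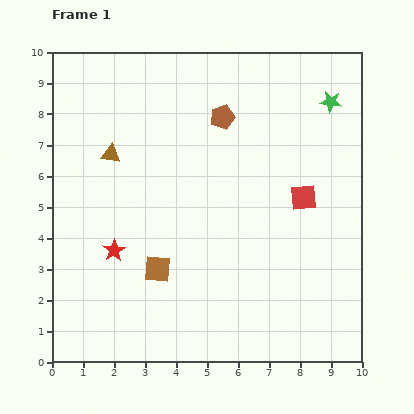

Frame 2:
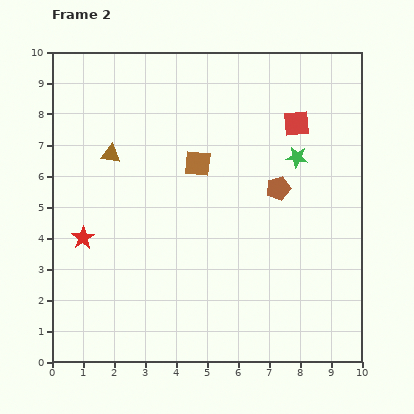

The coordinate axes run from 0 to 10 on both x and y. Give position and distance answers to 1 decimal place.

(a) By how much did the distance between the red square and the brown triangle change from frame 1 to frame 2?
-0.3

Distance in frame 1: 6.4. Distance in frame 2: 6.1.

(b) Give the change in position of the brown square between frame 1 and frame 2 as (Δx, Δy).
(1.3, 3.4)

The brown square was at (3.4, 3.0) in frame 1 and (4.7, 6.4) in frame 2.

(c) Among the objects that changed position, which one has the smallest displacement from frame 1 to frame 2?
the red star

(moved 1.1)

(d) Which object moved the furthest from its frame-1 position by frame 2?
the brown square

(moved 3.6; next 2.9)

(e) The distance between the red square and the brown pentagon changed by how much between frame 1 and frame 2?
-1.5

Distance in frame 1: 3.7. Distance in frame 2: 2.2.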